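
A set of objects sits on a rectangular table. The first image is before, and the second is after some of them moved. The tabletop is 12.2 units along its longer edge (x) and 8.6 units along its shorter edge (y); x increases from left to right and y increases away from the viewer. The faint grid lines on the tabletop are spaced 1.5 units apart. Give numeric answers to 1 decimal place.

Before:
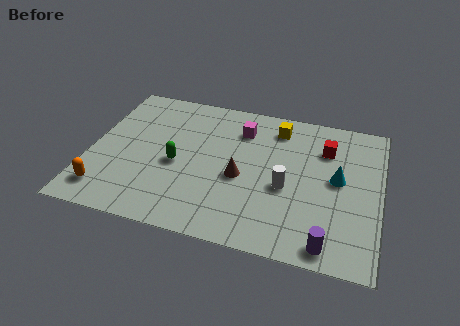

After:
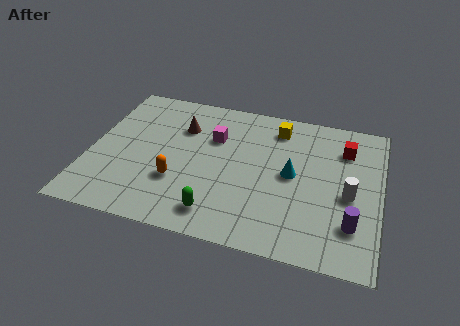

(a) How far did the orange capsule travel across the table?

3.2

The orange capsule was near (0.9, 1.5) before and (3.8, 2.8) after, so it travelled √(2.9² + 1.3²) ≈ 3.2 units.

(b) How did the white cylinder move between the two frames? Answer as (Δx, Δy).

(2.6, 0.2)

From the two frames, the white cylinder sits at roughly (8.3, 3.6) before and (10.9, 3.8) after.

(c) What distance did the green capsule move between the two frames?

3.1

The green capsule moved from about (3.7, 3.8) to (5.6, 1.4), a distance of √(1.9² + 2.4²) ≈ 3.1.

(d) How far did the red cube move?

0.8

From (9.8, 6.3) to (10.6, 6.5), the red cube covered √(0.8² + 0.2²) ≈ 0.8 units.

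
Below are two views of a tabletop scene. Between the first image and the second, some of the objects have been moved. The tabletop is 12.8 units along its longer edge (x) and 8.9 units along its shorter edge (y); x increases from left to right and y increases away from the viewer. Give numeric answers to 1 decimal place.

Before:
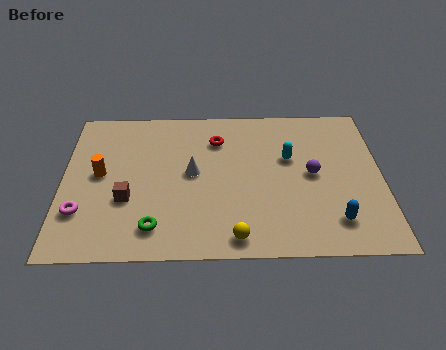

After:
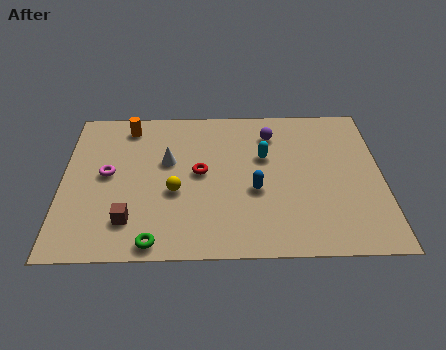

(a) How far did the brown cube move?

1.2

The brown cube was near (2.6, 3.2) before and (2.7, 2.0) after, so it travelled √(0.1² + 1.2²) ≈ 1.2 units.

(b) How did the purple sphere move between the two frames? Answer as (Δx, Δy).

(-1.6, 2.5)

The purple sphere started near (10.0, 4.5) and ended near (8.4, 7.0).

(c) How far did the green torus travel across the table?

0.8

The green torus moved from about (3.7, 1.6) to (3.7, 0.8), a distance of √(0.0² + 0.8²) ≈ 0.8.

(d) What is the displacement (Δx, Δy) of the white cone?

(-1.0, 0.7)

The white cone started near (5.2, 4.7) and ended near (4.2, 5.4).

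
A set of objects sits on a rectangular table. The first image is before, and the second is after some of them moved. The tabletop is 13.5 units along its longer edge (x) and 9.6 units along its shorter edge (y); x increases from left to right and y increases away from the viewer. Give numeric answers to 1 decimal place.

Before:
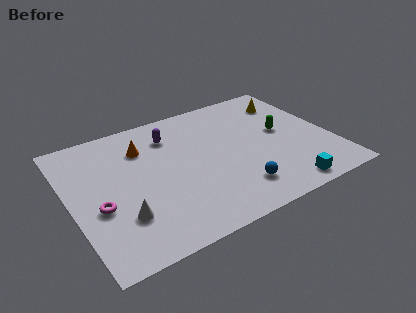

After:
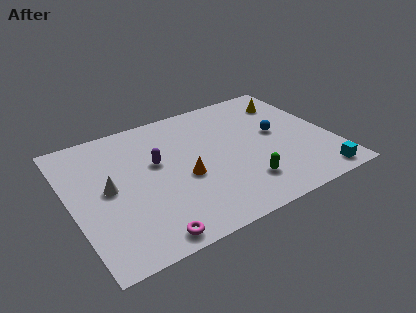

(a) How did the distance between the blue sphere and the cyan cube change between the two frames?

+1.9

The distance was about 2.5 in the first image and 4.4 in the second, so they moved 1.9 units further apart.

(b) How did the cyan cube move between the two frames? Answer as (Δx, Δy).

(1.8, 0.0)

From the two frames, the cyan cube sits at roughly (10.4, 1.0) before and (12.2, 1.0) after.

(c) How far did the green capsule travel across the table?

4.0

The green capsule moved from about (11.1, 5.2) to (8.5, 2.2), a distance of √(2.6² + 3.0²) ≈ 4.0.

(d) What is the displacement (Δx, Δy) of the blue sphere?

(2.7, 3.2)

From the two frames, the blue sphere sits at roughly (8.1, 2.0) before and (10.8, 5.2) after.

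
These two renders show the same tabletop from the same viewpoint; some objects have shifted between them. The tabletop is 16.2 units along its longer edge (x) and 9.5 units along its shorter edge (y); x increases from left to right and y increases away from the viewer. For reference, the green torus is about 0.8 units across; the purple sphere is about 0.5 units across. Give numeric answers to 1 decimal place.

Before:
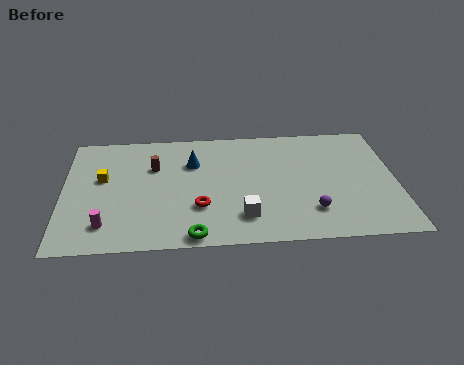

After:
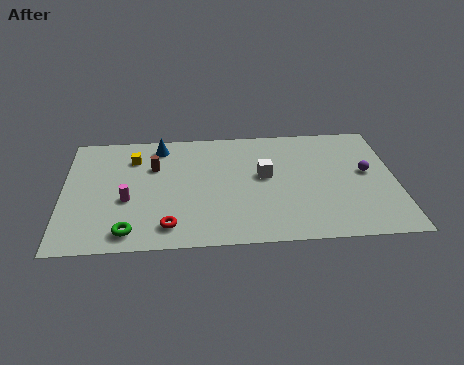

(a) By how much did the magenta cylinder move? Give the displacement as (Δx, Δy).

(1.0, 1.9)

The magenta cylinder started near (2.1, 1.9) and ended near (3.1, 3.8).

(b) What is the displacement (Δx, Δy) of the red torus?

(-1.5, -1.4)

From the two frames, the red torus sits at roughly (6.6, 3.0) before and (5.1, 1.6) after.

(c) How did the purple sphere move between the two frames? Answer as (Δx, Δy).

(2.8, 2.9)

From the two frames, the purple sphere sits at roughly (12.0, 2.3) before and (14.8, 5.2) after.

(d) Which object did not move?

the brown cylinder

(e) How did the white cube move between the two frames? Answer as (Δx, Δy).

(1.1, 3.2)

The white cube started near (8.7, 2.1) and ended near (9.8, 5.3).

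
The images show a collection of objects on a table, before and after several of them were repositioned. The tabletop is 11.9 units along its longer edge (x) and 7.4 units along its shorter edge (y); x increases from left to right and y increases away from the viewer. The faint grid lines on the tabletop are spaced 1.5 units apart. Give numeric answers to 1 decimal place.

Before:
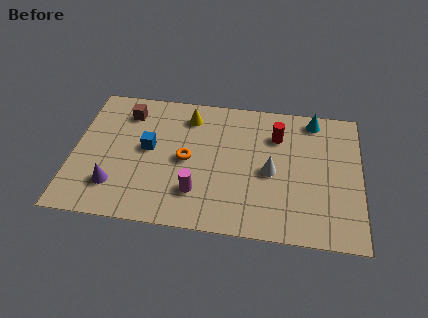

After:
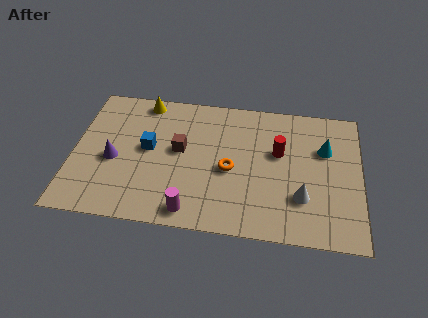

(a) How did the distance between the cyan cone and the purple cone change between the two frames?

-0.5

Before: roughly 9.4 units apart; after: 8.9. That's 0.5 units closer together.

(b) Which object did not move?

the blue cube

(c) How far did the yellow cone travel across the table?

2.0

The yellow cone was near (4.7, 6.0) before and (2.8, 6.6) after, so it travelled √(1.9² + 0.6²) ≈ 2.0 units.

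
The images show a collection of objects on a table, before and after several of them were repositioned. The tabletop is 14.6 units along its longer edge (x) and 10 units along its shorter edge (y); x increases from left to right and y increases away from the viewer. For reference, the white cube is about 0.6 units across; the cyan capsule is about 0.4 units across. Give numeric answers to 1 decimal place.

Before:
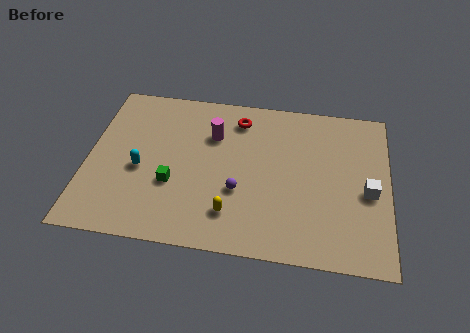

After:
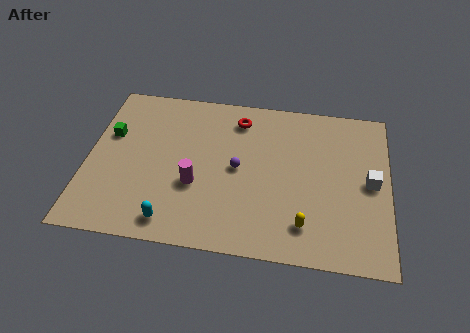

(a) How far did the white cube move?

0.6

The white cube moved from about (13.6, 4.4) to (13.7, 5.0), a distance of √(0.1² + 0.6²) ≈ 0.6.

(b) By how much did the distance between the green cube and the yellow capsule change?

+7.3

Before: roughly 3.2 units apart; after: 10.5. That's 7.3 units further apart.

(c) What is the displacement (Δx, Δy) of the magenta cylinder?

(-0.7, -3.3)

The magenta cylinder started near (6.0, 7.0) and ended near (5.3, 3.7).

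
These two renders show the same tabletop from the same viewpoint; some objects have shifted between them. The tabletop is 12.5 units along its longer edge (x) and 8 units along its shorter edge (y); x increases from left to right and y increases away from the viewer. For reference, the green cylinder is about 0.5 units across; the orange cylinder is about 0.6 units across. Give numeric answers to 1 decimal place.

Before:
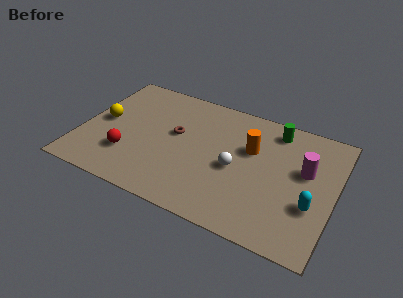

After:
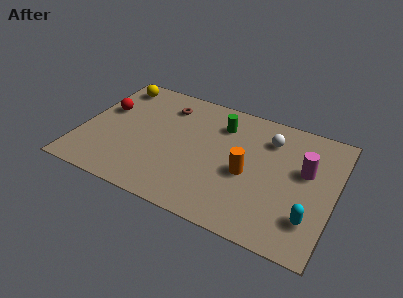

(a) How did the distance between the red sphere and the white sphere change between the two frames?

+2.8

Before: roughly 5.4 units apart; after: 8.2. That's 2.8 units further apart.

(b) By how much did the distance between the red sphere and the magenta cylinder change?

+1.1

The distance was about 8.9 in the first image and 10.0 in the second, so they moved 1.1 units further apart.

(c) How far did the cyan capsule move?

0.8

From (11.5, 2.8) to (11.5, 2.0), the cyan capsule covered √(0.0² + 0.8²) ≈ 0.8 units.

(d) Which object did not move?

the magenta cylinder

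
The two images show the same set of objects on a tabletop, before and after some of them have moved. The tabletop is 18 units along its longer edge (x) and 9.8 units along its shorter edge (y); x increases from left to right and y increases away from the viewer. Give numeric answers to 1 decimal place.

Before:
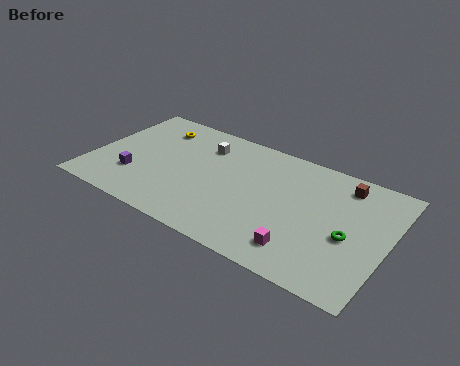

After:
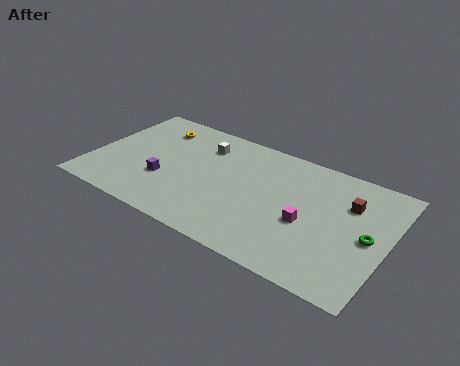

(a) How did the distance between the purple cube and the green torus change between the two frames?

-0.7

Before: roughly 13.1 units apart; after: 12.4. That's 0.7 units closer together.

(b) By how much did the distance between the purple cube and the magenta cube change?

-1.8

Before: roughly 10.5 units apart; after: 8.7. That's 1.8 units closer together.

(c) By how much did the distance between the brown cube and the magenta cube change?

-3.0

Before: roughly 6.5 units apart; after: 3.5. That's 3.0 units closer together.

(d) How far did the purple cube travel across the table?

1.9

From (2.8, 2.9) to (4.6, 3.4), the purple cube covered √(1.8² + 0.5²) ≈ 1.9 units.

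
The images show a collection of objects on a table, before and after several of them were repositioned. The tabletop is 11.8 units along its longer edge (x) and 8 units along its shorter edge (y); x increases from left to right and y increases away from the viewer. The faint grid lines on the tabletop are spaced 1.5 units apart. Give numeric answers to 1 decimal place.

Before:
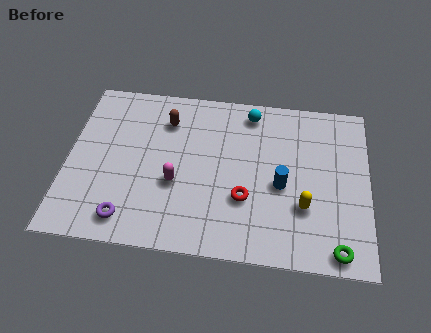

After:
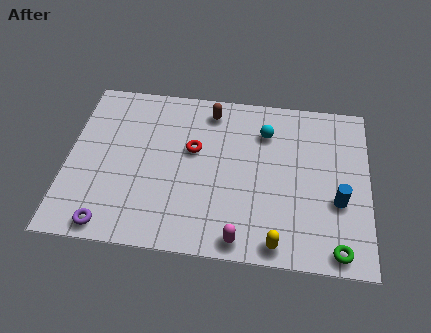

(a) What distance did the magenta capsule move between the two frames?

3.5

From (4.3, 3.1) to (6.9, 0.8), the magenta capsule covered √(2.6² + 2.3²) ≈ 3.5 units.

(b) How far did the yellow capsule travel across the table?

2.1

The yellow capsule was near (9.3, 2.6) before and (8.3, 0.8) after, so it travelled √(1.0² + 1.8²) ≈ 2.1 units.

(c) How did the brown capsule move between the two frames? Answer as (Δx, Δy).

(1.7, 0.7)

From the two frames, the brown capsule sits at roughly (3.8, 6.1) before and (5.5, 6.8) after.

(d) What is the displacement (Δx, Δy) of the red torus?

(-2.1, 2.1)

The red torus started near (7.0, 2.7) and ended near (4.9, 4.8).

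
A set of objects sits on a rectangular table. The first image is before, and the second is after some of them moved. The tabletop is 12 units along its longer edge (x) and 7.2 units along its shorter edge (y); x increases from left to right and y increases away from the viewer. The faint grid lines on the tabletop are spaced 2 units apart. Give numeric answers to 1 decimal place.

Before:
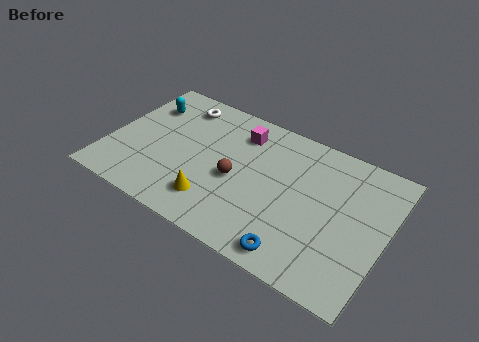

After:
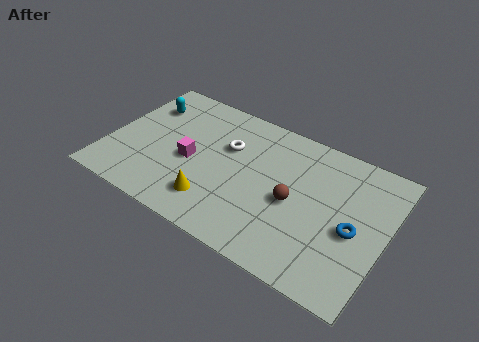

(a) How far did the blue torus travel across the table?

3.1

The blue torus was near (8.6, 0.9) before and (10.7, 3.2) after, so it travelled √(2.1² + 2.3²) ≈ 3.1 units.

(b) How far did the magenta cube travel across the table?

3.1

The magenta cube was near (5.4, 5.7) before and (3.6, 3.2) after, so it travelled √(1.8² + 2.5²) ≈ 3.1 units.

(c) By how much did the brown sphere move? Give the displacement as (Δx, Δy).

(2.5, 0.1)

The brown sphere was at about (5.6, 3.2) and moved to about (8.1, 3.3).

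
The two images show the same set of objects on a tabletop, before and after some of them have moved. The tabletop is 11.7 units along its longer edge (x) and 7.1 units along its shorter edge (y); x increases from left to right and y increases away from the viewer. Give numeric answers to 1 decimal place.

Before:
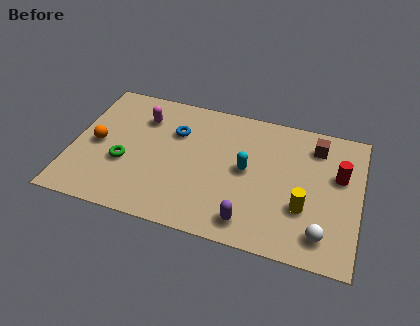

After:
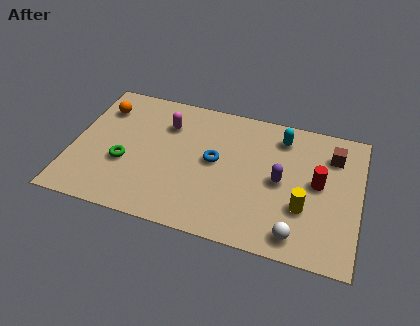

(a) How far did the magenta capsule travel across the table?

1.0

From (2.7, 5.3) to (3.7, 5.2), the magenta capsule covered √(1.0² + 0.1²) ≈ 1.0 units.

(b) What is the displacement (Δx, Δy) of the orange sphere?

(0.0, 2.0)

The orange sphere started near (1.0, 3.4) and ended near (1.0, 5.4).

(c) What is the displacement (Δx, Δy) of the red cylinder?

(-0.8, -0.6)

The red cylinder started near (10.8, 4.4) and ended near (10.0, 3.8).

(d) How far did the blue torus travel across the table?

2.0

From (4.1, 4.9) to (5.8, 3.8), the blue torus covered √(1.7² + 1.1²) ≈ 2.0 units.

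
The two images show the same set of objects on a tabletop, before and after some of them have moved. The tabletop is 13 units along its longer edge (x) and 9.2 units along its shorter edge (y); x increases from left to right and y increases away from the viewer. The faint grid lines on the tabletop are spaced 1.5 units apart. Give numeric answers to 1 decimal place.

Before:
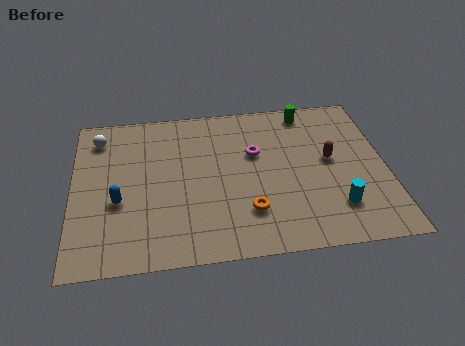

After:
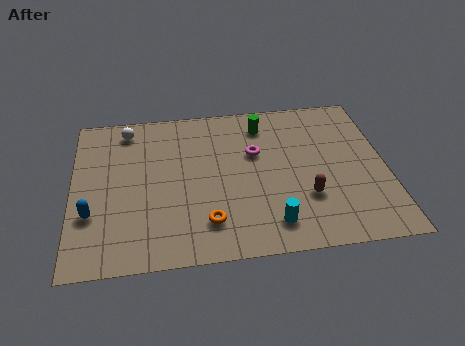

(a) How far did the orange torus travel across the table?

1.7

The orange torus was near (7.2, 2.4) before and (5.5, 2.0) after, so it travelled √(1.7² + 0.4²) ≈ 1.7 units.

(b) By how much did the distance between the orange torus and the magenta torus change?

+0.9

The distance was about 3.4 in the first image and 4.3 in the second, so they moved 0.9 units further apart.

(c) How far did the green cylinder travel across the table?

2.0

The green cylinder moved from about (9.9, 8.1) to (8.0, 7.5), a distance of √(1.9² + 0.6²) ≈ 2.0.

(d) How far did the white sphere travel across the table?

1.3

The white sphere moved from about (1.1, 7.5) to (2.3, 7.9), a distance of √(1.2² + 0.4²) ≈ 1.3.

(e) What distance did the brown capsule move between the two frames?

2.4

From (10.7, 5.0) to (9.6, 2.9), the brown capsule covered √(1.1² + 2.1²) ≈ 2.4 units.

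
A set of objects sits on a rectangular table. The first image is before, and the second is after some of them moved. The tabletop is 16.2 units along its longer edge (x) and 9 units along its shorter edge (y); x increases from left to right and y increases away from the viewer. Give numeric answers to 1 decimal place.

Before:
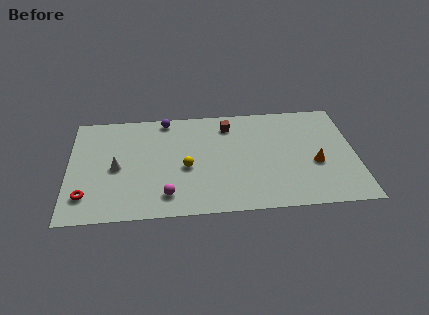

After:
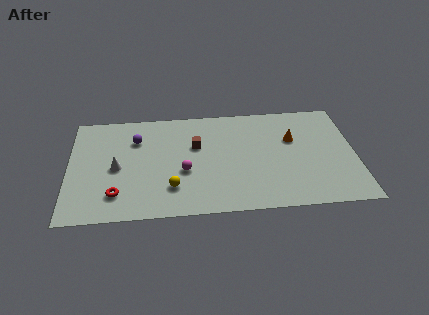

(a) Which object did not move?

the white cone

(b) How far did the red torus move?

1.7

The red torus moved from about (1.0, 2.0) to (2.7, 2.0), a distance of √(1.7² + 0.0²) ≈ 1.7.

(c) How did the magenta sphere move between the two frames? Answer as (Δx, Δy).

(1.0, 1.9)

From the two frames, the magenta sphere sits at roughly (5.5, 1.7) before and (6.5, 3.6) after.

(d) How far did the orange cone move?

2.5

From (13.9, 3.6) to (12.7, 5.8), the orange cone covered √(1.2² + 2.2²) ≈ 2.5 units.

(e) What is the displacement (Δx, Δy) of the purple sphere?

(-1.7, -1.6)

From the two frames, the purple sphere sits at roughly (5.5, 8.1) before and (3.8, 6.5) after.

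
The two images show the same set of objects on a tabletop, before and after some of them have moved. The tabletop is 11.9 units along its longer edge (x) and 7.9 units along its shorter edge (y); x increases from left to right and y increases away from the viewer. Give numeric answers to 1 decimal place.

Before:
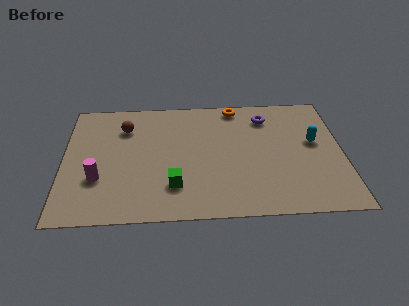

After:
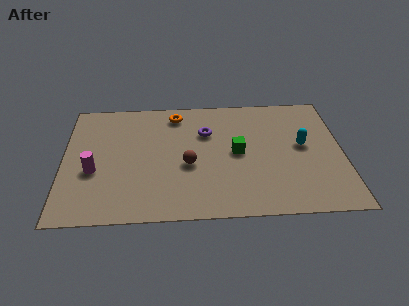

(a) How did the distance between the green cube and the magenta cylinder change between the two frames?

+2.9

The distance was about 3.3 in the first image and 6.2 in the second, so they moved 2.9 units further apart.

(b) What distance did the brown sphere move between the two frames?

3.7

The brown sphere moved from about (2.6, 5.9) to (5.3, 3.3), a distance of √(2.7² + 2.6²) ≈ 3.7.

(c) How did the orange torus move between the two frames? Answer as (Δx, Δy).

(-2.6, -0.4)

From the two frames, the orange torus sits at roughly (7.4, 7.1) before and (4.8, 6.7) after.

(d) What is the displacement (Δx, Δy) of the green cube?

(2.7, 2.0)

The green cube was at about (4.7, 2.0) and moved to about (7.4, 4.0).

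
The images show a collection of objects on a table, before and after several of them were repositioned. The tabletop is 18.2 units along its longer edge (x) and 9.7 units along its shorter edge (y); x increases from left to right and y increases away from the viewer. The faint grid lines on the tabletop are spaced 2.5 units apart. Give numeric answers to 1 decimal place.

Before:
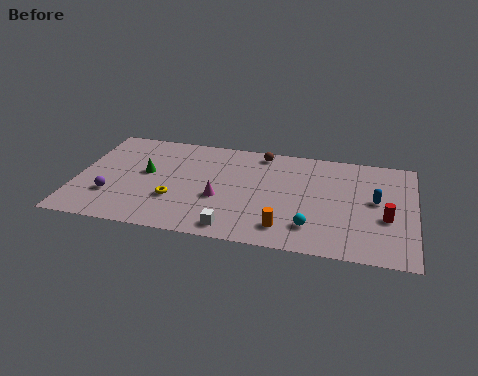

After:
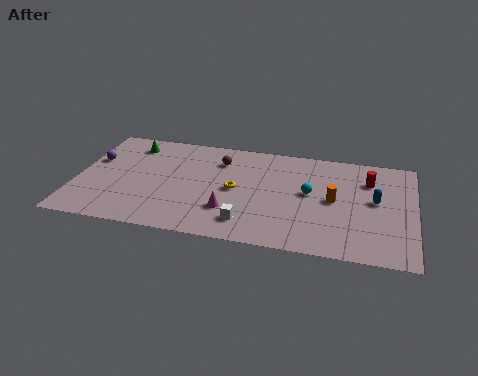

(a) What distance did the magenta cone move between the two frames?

1.2

The magenta cone was near (7.8, 3.8) before and (8.4, 2.8) after, so it travelled √(0.6² + 1.0²) ≈ 1.2 units.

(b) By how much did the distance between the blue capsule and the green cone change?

+1.3

They were about 12.4 units apart before and 13.7 after — 1.3 units further apart.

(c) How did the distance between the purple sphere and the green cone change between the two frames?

-0.3

The distance was about 3.0 in the first image and 2.7 in the second, so they moved 0.3 units closer together.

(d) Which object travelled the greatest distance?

the orange cylinder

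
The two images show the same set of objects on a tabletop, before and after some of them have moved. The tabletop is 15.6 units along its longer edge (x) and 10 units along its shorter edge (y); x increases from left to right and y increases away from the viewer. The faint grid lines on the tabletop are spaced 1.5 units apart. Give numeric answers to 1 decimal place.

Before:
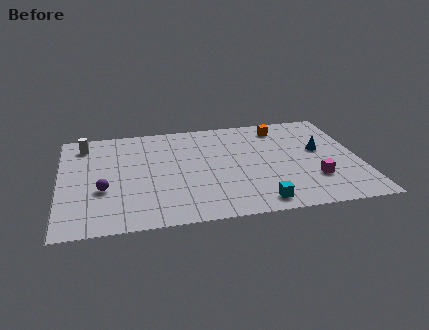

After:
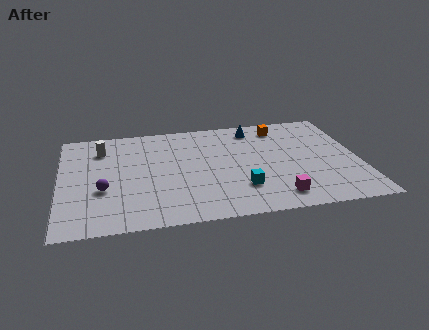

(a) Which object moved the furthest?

the blue cone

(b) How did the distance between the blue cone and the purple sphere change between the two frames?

-2.2

The distance was about 11.6 in the first image and 9.4 in the second, so they moved 2.2 units closer together.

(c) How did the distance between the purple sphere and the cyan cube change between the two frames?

-1.1

The distance was about 8.3 in the first image and 7.2 in the second, so they moved 1.1 units closer together.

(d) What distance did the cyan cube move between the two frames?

1.7

From (10.1, 1.2) to (9.3, 2.7), the cyan cube covered √(0.8² + 1.5²) ≈ 1.7 units.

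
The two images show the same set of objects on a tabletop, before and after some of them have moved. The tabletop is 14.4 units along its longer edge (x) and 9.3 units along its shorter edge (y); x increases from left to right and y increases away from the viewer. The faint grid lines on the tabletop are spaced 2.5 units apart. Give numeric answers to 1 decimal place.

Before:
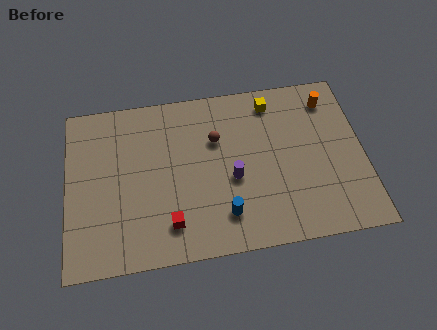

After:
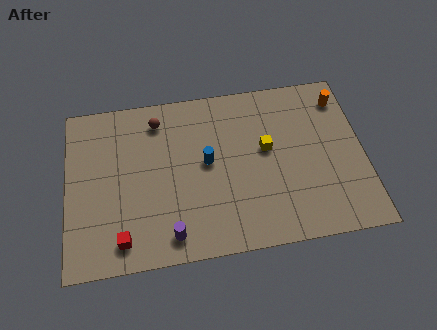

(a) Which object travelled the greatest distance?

the purple cylinder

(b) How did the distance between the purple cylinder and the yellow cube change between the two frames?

+1.7

They were about 4.5 units apart before and 6.2 after — 1.7 units further apart.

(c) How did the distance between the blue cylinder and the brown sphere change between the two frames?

-0.7

Before: roughly 4.2 units apart; after: 3.5. That's 0.7 units closer together.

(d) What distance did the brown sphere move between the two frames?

3.2

The brown sphere was near (7.3, 6.2) before and (4.5, 7.7) after, so it travelled √(2.8² + 1.5²) ≈ 3.2 units.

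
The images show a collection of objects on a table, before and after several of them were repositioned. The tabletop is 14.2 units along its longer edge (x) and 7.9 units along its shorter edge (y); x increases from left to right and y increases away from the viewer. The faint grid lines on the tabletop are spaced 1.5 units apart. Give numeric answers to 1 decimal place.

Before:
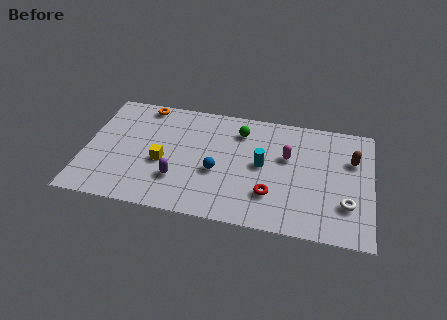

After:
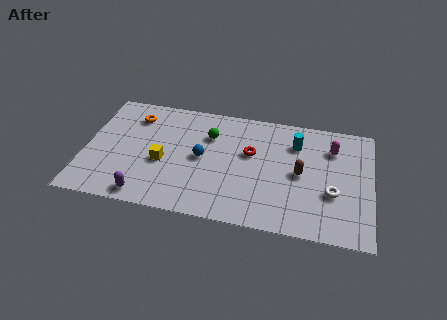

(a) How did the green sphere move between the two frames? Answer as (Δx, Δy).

(-1.5, -0.6)

From the two frames, the green sphere sits at roughly (7.6, 6.2) before and (6.1, 5.6) after.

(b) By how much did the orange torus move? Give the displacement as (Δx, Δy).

(-0.4, -0.9)

From the two frames, the orange torus sits at roughly (2.7, 7.1) before and (2.3, 6.2) after.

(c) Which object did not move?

the yellow cube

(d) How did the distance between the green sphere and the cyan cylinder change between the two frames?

+1.9

The distance was about 2.4 in the first image and 4.3 in the second, so they moved 1.9 units further apart.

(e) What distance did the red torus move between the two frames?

2.8

From (9.3, 2.2) to (8.2, 4.8), the red torus covered √(1.1² + 2.6²) ≈ 2.8 units.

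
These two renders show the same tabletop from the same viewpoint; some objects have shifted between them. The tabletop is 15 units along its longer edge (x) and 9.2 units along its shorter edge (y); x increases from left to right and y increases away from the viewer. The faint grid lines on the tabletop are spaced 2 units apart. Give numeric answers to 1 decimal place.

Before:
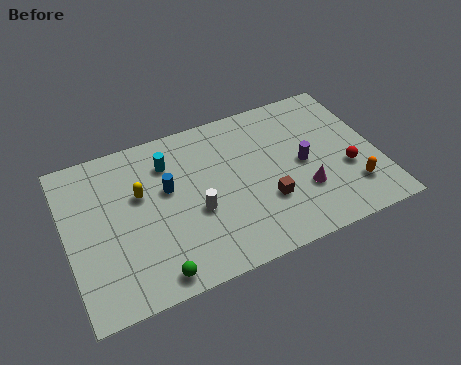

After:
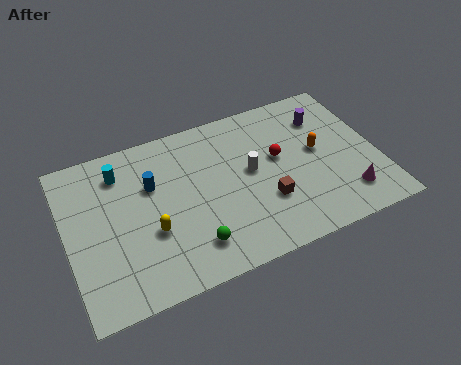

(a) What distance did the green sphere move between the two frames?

2.1

The green sphere was near (3.8, 1.0) before and (5.7, 1.9) after, so it travelled √(1.9² + 0.9²) ≈ 2.1 units.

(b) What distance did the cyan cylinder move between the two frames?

2.3

From (5.1, 7.0) to (2.8, 7.3), the cyan cylinder covered √(2.3² + 0.3²) ≈ 2.3 units.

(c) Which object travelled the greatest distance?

the red sphere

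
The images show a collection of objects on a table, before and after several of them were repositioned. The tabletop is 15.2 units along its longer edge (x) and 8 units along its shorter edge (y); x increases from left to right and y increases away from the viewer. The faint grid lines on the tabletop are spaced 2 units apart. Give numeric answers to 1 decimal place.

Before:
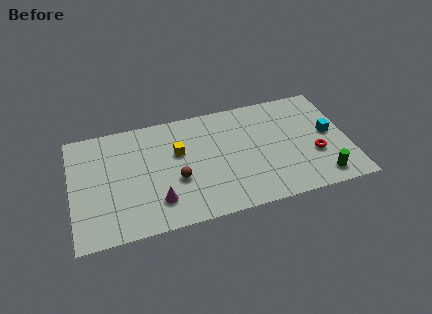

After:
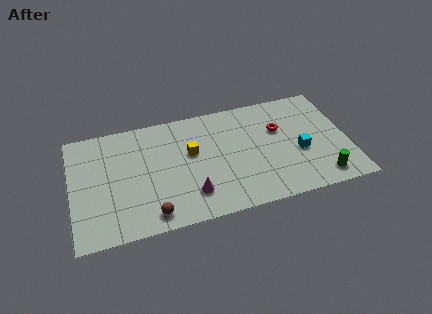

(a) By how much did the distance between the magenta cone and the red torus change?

-2.7

Before: roughly 8.8 units apart; after: 6.1. That's 2.7 units closer together.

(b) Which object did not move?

the green cylinder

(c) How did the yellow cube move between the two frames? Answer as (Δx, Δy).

(0.7, -0.2)

The yellow cube was at about (5.9, 5.0) and moved to about (6.6, 4.8).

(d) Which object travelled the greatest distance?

the red torus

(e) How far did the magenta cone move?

1.8

The magenta cone was near (4.6, 1.9) before and (6.4, 1.9) after, so it travelled √(1.8² + 0.0²) ≈ 1.8 units.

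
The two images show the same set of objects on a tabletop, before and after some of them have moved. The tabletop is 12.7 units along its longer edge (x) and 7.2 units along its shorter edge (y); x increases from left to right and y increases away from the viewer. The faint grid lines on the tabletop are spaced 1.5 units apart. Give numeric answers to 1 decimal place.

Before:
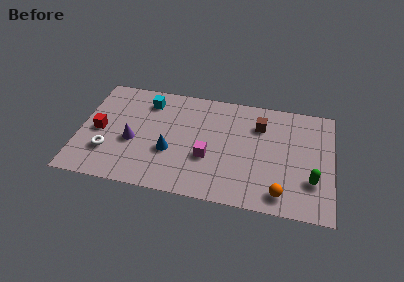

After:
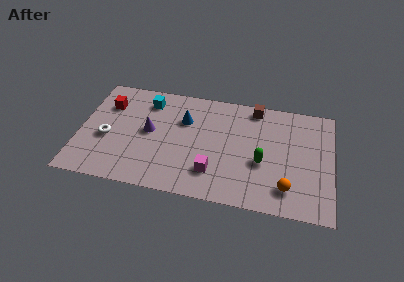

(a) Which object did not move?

the cyan cube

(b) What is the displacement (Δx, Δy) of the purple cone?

(0.8, 0.8)

The purple cone was at about (2.7, 3.0) and moved to about (3.5, 3.8).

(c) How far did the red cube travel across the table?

1.8

The red cube was near (1.0, 3.4) before and (1.3, 5.2) after, so it travelled √(0.3² + 1.8²) ≈ 1.8 units.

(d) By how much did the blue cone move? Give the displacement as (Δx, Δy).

(0.6, 2.2)

The blue cone was at about (4.6, 2.7) and moved to about (5.2, 4.9).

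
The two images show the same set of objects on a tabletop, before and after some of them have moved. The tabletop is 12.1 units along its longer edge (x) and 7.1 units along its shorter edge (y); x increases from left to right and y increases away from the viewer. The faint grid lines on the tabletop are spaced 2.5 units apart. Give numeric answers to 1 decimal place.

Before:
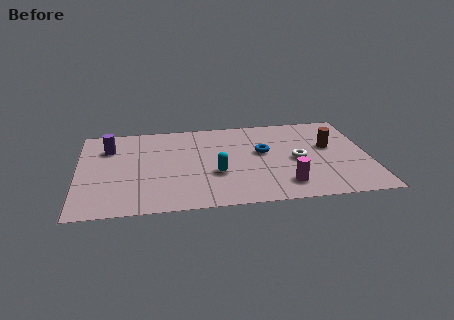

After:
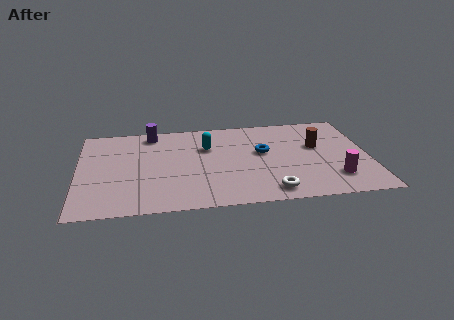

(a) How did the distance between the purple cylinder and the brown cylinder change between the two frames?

-2.1

They were about 9.3 units apart before and 7.2 after — 2.1 units closer together.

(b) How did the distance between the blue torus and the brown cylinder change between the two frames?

-0.5

They were about 2.8 units apart before and 2.3 after — 0.5 units closer together.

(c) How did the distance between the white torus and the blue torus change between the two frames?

+1.5

Before: roughly 1.6 units apart; after: 3.1. That's 1.5 units further apart.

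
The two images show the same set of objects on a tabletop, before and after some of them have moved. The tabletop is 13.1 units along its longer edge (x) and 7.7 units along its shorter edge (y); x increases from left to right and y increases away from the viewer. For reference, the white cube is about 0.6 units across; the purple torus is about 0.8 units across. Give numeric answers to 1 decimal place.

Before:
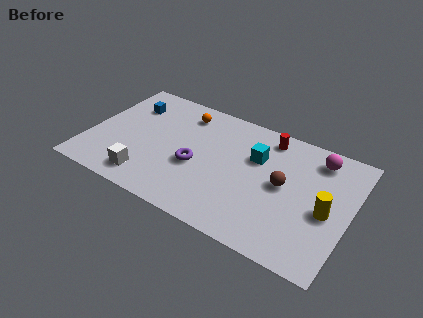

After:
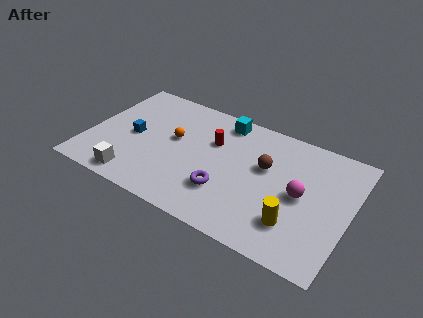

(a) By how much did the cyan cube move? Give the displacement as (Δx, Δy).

(-1.9, 1.6)

The cyan cube was at about (8.3, 5.1) and moved to about (6.4, 6.7).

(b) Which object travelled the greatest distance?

the red cylinder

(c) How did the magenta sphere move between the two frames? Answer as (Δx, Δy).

(-0.5, -2.6)

The magenta sphere started near (11.2, 6.4) and ended near (10.7, 3.8).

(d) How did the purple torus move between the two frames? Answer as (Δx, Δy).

(1.6, -0.9)

From the two frames, the purple torus sits at roughly (5.5, 3.2) before and (7.1, 2.3) after.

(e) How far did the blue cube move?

2.1

The blue cube was near (1.7, 5.7) before and (2.2, 3.7) after, so it travelled √(0.5² + 2.0²) ≈ 2.1 units.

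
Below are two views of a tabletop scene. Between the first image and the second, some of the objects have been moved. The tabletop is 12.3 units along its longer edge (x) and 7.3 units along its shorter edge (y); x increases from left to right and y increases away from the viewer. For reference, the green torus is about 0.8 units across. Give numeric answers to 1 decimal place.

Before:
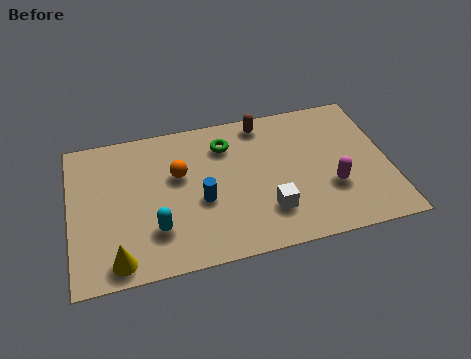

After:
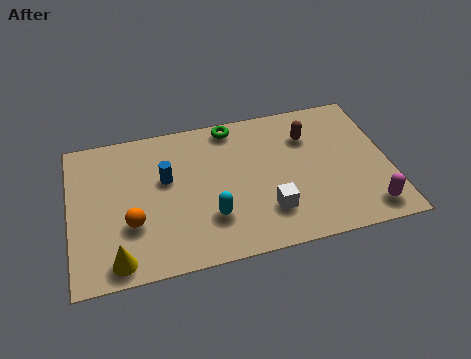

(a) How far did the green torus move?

0.9

The green torus was near (6.1, 5.6) before and (6.4, 6.5) after, so it travelled √(0.3² + 0.9²) ≈ 0.9 units.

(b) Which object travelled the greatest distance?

the orange sphere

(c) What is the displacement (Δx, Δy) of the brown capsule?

(1.7, -1.1)

From the two frames, the brown capsule sits at roughly (7.6, 6.4) before and (9.3, 5.3) after.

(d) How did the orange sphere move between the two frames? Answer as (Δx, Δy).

(-1.9, -2.0)

From the two frames, the orange sphere sits at roughly (4.2, 4.5) before and (2.3, 2.5) after.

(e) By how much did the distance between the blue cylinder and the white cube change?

+1.8

They were about 2.7 units apart before and 4.5 after — 1.8 units further apart.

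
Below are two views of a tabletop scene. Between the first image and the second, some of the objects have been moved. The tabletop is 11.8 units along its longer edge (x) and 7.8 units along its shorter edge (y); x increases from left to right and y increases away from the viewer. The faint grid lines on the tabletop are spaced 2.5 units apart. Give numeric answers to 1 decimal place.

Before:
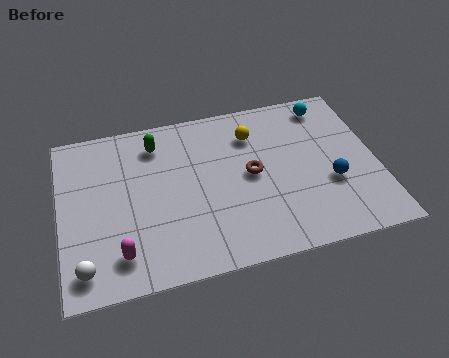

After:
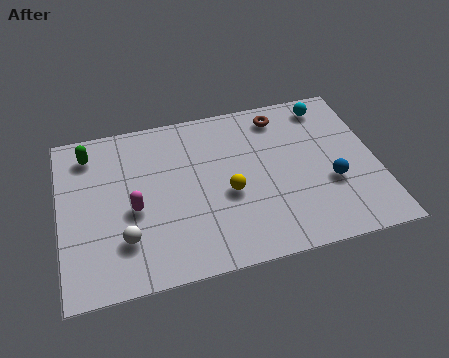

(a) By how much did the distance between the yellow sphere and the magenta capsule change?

-3.3

They were about 6.8 units apart before and 3.5 after — 3.3 units closer together.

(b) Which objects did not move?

the blue sphere and the cyan sphere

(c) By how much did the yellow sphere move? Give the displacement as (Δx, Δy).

(-1.1, -2.6)

From the two frames, the yellow sphere sits at roughly (7.3, 5.9) before and (6.2, 3.3) after.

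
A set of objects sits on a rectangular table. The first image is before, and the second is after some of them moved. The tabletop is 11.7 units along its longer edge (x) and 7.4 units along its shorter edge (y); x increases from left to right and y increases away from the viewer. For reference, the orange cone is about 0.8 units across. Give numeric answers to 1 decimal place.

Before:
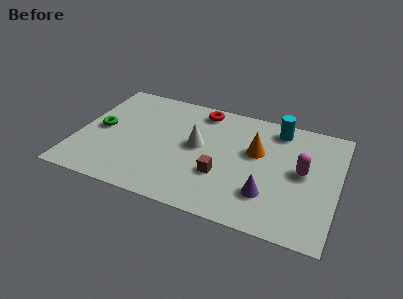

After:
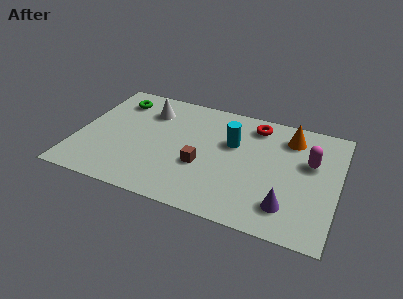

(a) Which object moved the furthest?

the white cone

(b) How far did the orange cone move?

2.0

From (8.0, 4.5) to (9.4, 5.9), the orange cone covered √(1.4² + 1.4²) ≈ 2.0 units.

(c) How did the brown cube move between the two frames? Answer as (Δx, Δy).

(-0.9, 0.3)

The brown cube started near (6.6, 2.5) and ended near (5.7, 2.8).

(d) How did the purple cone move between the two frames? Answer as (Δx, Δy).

(0.9, -0.4)

From the two frames, the purple cone sits at roughly (8.7, 2.0) before and (9.6, 1.6) after.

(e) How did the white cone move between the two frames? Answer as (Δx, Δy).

(-2.4, 1.6)

From the two frames, the white cone sits at roughly (5.4, 4.0) before and (3.0, 5.6) after.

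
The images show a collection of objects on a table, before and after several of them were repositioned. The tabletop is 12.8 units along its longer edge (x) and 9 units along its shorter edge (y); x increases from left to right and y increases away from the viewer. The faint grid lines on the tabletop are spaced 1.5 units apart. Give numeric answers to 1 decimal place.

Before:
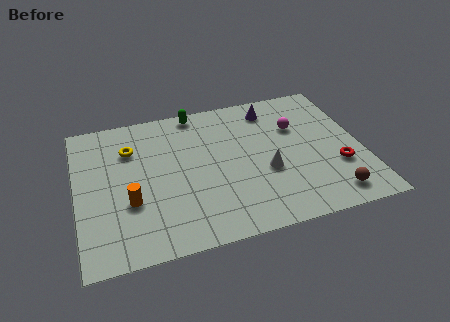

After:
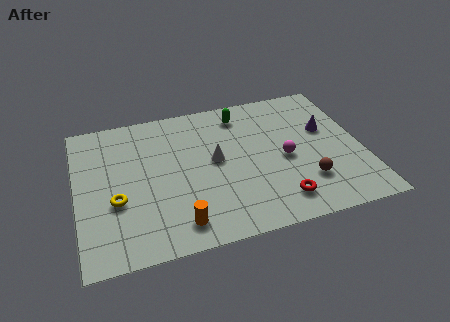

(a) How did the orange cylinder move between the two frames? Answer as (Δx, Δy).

(2.0, -1.8)

From the two frames, the orange cylinder sits at roughly (2.3, 3.2) before and (4.3, 1.4) after.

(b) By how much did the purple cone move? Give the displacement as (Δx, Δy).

(2.3, -2.0)

The purple cone was at about (9.0, 7.5) and moved to about (11.3, 5.5).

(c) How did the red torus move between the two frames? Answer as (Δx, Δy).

(-2.8, -1.4)

The red torus was at about (11.6, 3.0) and moved to about (8.8, 1.6).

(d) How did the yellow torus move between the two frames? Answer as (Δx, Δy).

(-0.8, -3.1)

The yellow torus started near (2.5, 6.5) and ended near (1.7, 3.4).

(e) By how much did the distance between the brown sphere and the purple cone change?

-3.2

The distance was about 6.5 in the first image and 3.3 in the second, so they moved 3.2 units closer together.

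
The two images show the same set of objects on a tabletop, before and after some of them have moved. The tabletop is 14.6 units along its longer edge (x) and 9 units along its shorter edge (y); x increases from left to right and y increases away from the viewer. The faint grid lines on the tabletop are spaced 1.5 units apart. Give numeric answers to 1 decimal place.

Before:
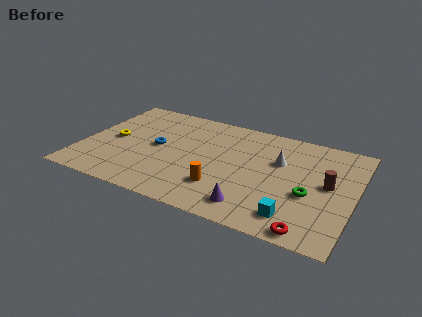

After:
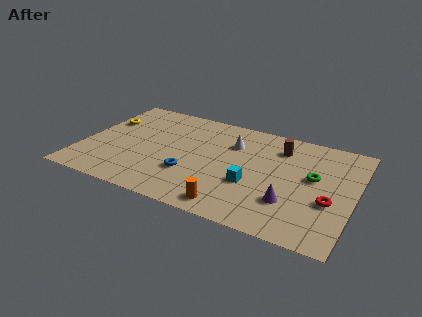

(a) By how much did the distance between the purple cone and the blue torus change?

-0.9

They were about 6.3 units apart before and 5.4 after — 0.9 units closer together.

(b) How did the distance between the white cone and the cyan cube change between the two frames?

-1.0

Before: roughly 4.4 units apart; after: 3.4. That's 1.0 units closer together.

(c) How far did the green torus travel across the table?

1.5

The green torus was near (12.3, 3.6) before and (12.4, 5.1) after, so it travelled √(0.1² + 1.5²) ≈ 1.5 units.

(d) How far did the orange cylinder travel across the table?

1.5

From (7.8, 2.4) to (8.5, 1.1), the orange cylinder covered √(0.7² + 1.3²) ≈ 1.5 units.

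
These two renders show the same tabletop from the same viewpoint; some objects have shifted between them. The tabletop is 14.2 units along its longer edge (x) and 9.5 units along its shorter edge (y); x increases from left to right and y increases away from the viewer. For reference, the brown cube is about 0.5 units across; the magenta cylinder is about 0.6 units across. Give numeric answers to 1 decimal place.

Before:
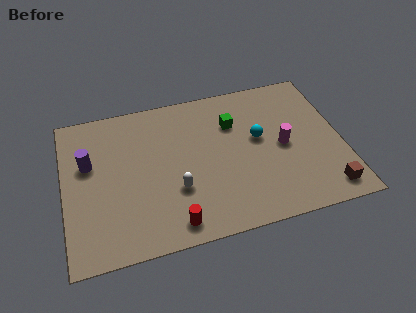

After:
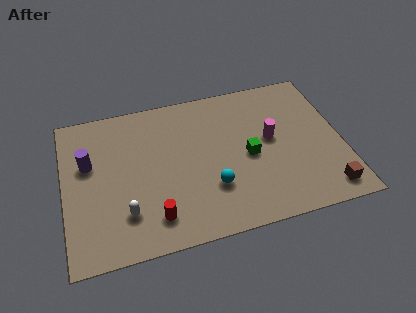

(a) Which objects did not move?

the brown cube and the purple cylinder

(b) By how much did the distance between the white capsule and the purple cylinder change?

-1.2

They were about 5.1 units apart before and 3.9 after — 1.2 units closer together.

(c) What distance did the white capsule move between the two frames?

2.7

The white capsule moved from about (5.6, 3.2) to (3.0, 2.4), a distance of √(2.6² + 0.8²) ≈ 2.7.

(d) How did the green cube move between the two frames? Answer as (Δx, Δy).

(0.6, -2.3)

The green cube was at about (8.8, 6.7) and moved to about (9.4, 4.4).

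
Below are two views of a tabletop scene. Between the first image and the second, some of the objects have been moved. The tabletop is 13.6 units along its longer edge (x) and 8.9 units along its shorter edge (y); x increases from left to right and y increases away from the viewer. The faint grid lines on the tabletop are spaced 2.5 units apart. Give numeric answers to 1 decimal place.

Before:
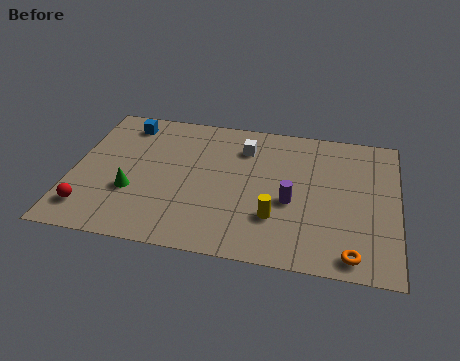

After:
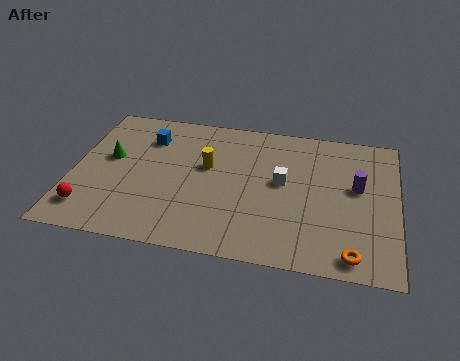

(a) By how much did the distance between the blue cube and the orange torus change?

-1.3

The distance was about 11.8 in the first image and 10.5 in the second, so they moved 1.3 units closer together.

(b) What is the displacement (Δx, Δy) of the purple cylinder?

(2.7, 1.4)

From the two frames, the purple cylinder sits at roughly (9.2, 3.7) before and (11.9, 5.1) after.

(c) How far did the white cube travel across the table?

2.5

From (7.1, 6.8) to (8.8, 4.9), the white cube covered √(1.7² + 1.9²) ≈ 2.5 units.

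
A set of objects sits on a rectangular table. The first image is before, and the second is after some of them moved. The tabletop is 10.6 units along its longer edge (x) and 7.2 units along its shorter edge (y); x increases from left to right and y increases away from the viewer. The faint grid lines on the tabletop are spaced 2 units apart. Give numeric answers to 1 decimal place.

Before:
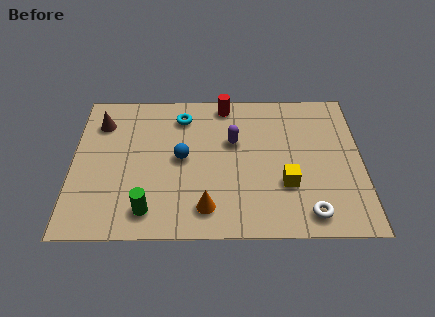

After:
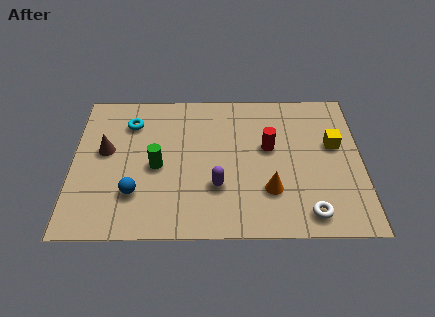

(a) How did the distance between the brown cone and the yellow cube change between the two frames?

+0.9

Before: roughly 7.5 units apart; after: 8.4. That's 0.9 units further apart.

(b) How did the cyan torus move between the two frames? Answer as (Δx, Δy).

(-1.9, -0.3)

The cyan torus started near (4.0, 5.8) and ended near (2.1, 5.5).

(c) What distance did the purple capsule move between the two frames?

2.3

The purple capsule moved from about (5.9, 4.5) to (5.3, 2.3), a distance of √(0.6² + 2.2²) ≈ 2.3.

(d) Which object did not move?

the white torus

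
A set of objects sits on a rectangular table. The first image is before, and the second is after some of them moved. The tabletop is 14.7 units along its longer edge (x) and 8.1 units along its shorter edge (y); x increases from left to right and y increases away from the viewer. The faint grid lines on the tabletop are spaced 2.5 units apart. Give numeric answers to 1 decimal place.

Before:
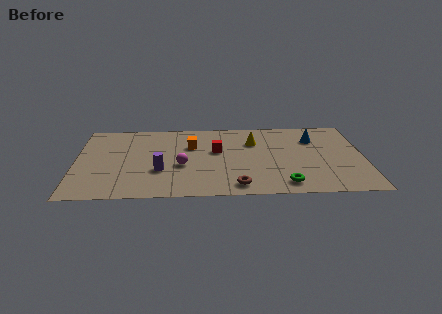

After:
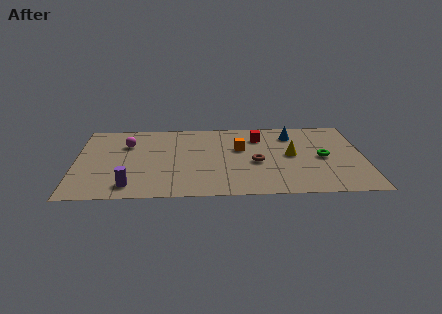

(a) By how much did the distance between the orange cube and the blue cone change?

-3.3

The distance was about 6.3 in the first image and 3.0 in the second, so they moved 3.3 units closer together.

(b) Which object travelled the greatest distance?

the magenta sphere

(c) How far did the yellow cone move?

2.4

The yellow cone was near (9.1, 5.7) before and (11.0, 4.2) after, so it travelled √(1.9² + 1.5²) ≈ 2.4 units.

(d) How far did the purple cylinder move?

2.1

The purple cylinder moved from about (4.3, 2.8) to (2.8, 1.3), a distance of √(1.5² + 1.5²) ≈ 2.1.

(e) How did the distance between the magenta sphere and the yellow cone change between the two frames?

+4.1

Before: roughly 4.4 units apart; after: 8.5. That's 4.1 units further apart.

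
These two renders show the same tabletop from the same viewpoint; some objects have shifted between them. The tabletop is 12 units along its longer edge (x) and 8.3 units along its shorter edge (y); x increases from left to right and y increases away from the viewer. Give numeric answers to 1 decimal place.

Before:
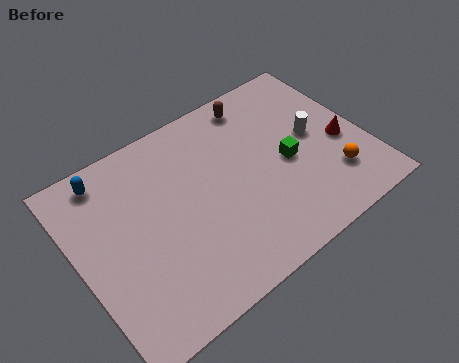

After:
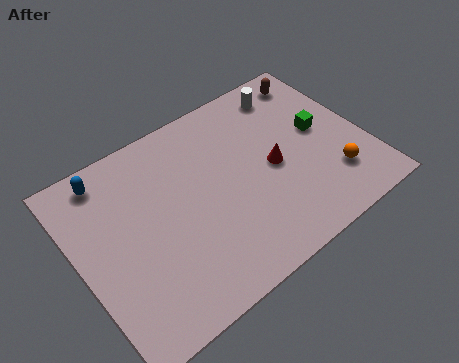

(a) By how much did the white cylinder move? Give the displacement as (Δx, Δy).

(-0.5, 2.6)

The white cylinder started near (10.0, 4.4) and ended near (9.5, 7.0).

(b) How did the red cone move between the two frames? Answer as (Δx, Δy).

(-2.9, 0.4)

From the two frames, the red cone sits at roughly (11.0, 3.5) before and (8.1, 3.9) after.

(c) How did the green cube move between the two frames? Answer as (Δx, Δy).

(1.6, 0.7)

The green cube started near (8.7, 3.8) and ended near (10.3, 4.5).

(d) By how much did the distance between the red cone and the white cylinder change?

+2.1

Before: roughly 1.3 units apart; after: 3.4. That's 2.1 units further apart.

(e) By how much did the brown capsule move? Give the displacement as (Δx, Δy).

(2.6, -0.1)

The brown capsule started near (8.1, 7.2) and ended near (10.7, 7.1).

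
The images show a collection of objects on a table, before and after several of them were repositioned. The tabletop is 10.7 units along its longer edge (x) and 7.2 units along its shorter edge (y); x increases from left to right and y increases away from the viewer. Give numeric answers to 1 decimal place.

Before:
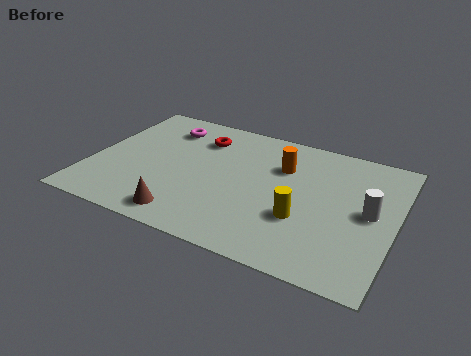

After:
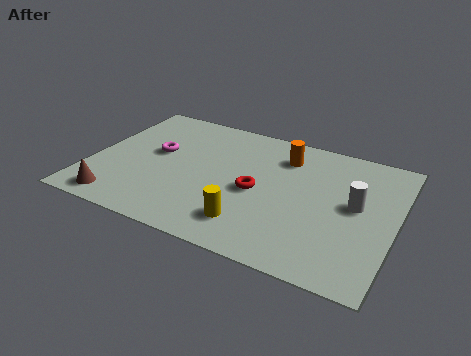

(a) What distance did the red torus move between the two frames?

3.2

From (3.6, 5.5) to (5.9, 3.3), the red torus covered √(2.3² + 2.2²) ≈ 3.2 units.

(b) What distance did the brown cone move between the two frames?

2.4

From (3.7, 1.0) to (1.3, 0.9), the brown cone covered √(2.4² + 0.1²) ≈ 2.4 units.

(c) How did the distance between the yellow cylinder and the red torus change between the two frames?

-3.2

The distance was about 5.0 in the first image and 1.8 in the second, so they moved 3.2 units closer together.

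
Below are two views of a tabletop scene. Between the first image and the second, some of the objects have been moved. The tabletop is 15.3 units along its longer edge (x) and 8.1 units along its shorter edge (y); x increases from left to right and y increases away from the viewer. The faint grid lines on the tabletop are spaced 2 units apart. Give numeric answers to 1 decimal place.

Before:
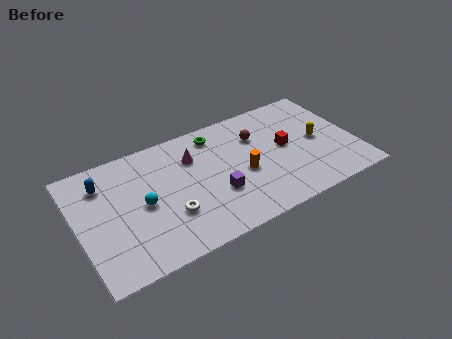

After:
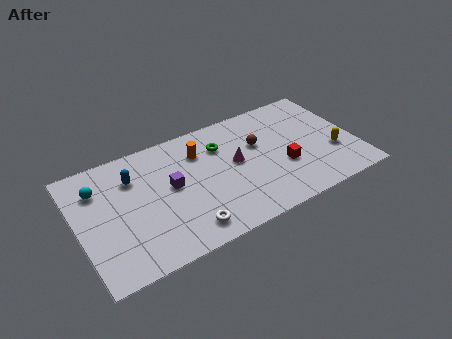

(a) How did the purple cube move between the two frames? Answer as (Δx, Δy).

(-2.3, 1.6)

From the two frames, the purple cube sits at roughly (7.4, 2.8) before and (5.1, 4.4) after.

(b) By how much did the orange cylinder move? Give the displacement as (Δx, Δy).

(-2.1, 2.5)

The orange cylinder started near (9.0, 3.5) and ended near (6.9, 6.0).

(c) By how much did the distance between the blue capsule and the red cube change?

-1.6

They were about 10.1 units apart before and 8.5 after — 1.6 units closer together.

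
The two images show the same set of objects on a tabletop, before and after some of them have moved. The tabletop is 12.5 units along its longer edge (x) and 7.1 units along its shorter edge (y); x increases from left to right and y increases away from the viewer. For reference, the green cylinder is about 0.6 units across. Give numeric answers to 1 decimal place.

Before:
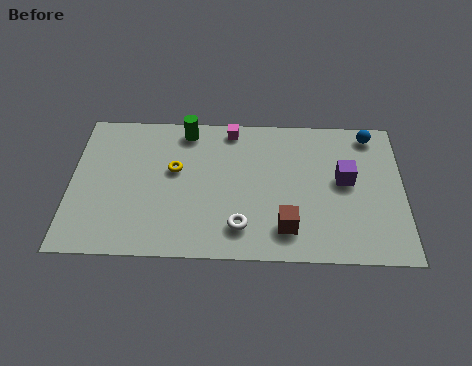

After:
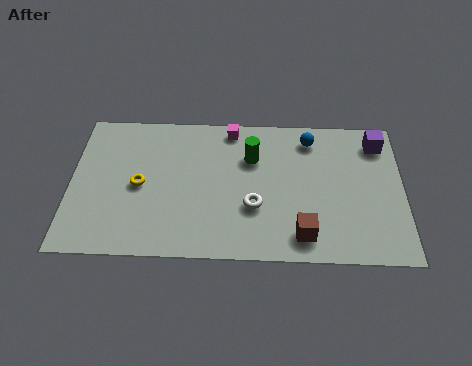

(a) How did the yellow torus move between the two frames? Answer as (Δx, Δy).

(-1.3, -0.8)

From the two frames, the yellow torus sits at roughly (3.9, 4.2) before and (2.6, 3.4) after.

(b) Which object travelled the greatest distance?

the green cylinder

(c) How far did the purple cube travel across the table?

2.3

The purple cube was near (10.3, 3.9) before and (11.6, 5.8) after, so it travelled √(1.3² + 1.9²) ≈ 2.3 units.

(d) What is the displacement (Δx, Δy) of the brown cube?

(0.6, -0.3)

From the two frames, the brown cube sits at roughly (8.1, 1.5) before and (8.7, 1.2) after.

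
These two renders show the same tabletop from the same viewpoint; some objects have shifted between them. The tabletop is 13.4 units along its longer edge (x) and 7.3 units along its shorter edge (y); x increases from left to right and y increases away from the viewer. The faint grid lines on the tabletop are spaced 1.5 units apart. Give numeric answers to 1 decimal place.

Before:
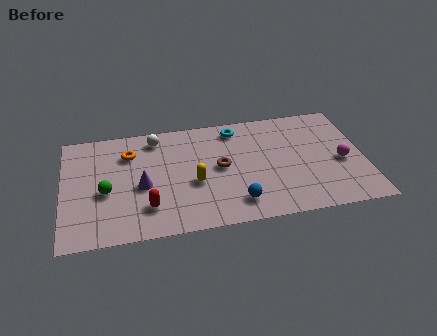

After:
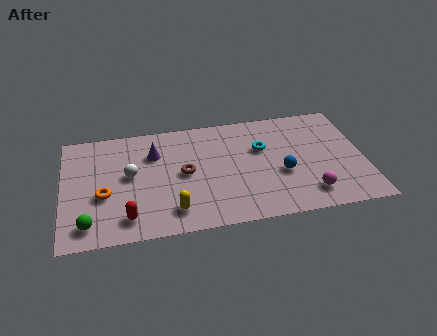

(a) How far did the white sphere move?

2.5

From (4.2, 6.2) to (3.0, 4.0), the white sphere covered √(1.2² + 2.2²) ≈ 2.5 units.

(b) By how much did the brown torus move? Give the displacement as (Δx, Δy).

(-1.6, -0.1)

The brown torus started near (7.0, 3.8) and ended near (5.4, 3.7).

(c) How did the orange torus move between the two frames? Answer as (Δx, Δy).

(-1.2, -2.5)

From the two frames, the orange torus sits at roughly (3.0, 5.4) before and (1.8, 2.9) after.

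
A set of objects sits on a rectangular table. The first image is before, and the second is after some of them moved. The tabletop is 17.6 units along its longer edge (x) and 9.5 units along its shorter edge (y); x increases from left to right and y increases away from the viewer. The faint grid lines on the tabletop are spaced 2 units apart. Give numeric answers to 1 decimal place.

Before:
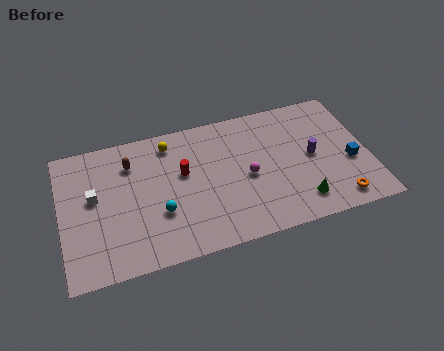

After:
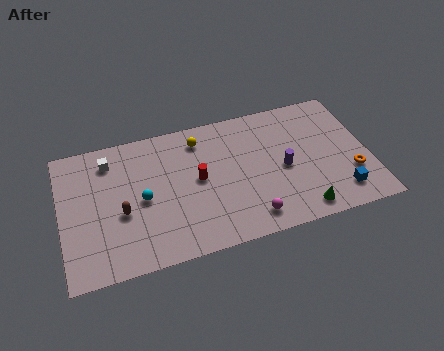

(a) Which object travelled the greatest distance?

the brown capsule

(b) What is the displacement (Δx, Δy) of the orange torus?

(1.0, 1.7)

The orange torus started near (15.5, 1.3) and ended near (16.5, 3.0).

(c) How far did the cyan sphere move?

1.5

From (5.5, 3.3) to (4.6, 4.5), the cyan sphere covered √(0.9² + 1.2²) ≈ 1.5 units.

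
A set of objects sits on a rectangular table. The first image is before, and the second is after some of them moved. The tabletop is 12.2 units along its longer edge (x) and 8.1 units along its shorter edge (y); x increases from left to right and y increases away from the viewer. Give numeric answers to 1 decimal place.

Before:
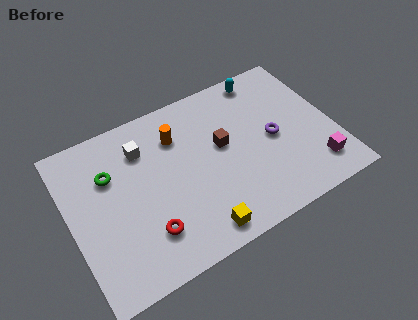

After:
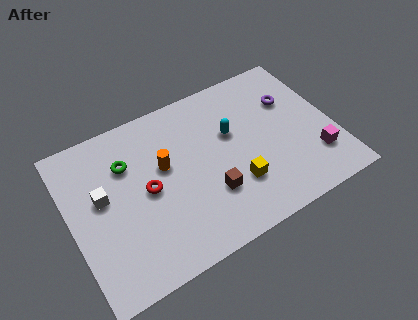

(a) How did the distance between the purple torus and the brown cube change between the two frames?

+2.8

They were about 2.4 units apart before and 5.2 after — 2.8 units further apart.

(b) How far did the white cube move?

2.6

The white cube was near (3.6, 6.1) before and (1.5, 4.6) after, so it travelled √(2.1² + 1.5²) ≈ 2.6 units.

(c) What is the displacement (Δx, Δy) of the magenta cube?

(0.1, 0.5)

From the two frames, the magenta cube sits at roughly (11.0, 1.6) before and (11.1, 2.1) after.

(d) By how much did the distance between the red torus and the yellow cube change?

+1.8

Before: roughly 2.4 units apart; after: 4.2. That's 1.8 units further apart.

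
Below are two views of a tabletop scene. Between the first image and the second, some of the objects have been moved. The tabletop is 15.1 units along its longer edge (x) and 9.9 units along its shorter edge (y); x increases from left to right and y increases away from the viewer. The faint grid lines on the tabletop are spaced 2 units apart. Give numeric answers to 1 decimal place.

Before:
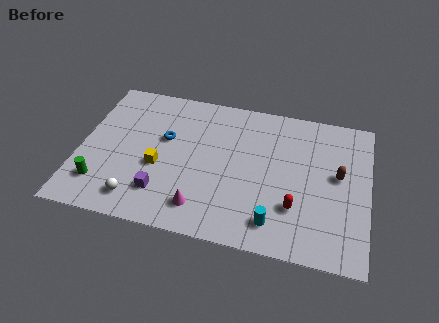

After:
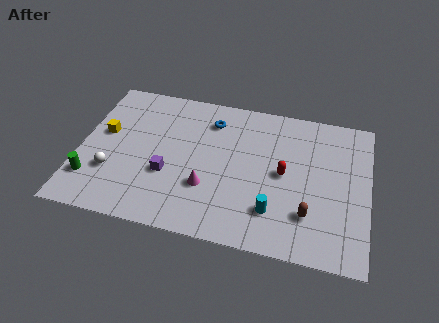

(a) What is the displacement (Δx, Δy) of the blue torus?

(2.3, 1.8)

The blue torus started near (4.4, 6.0) and ended near (6.7, 7.8).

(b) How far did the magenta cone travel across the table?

1.4

The magenta cone moved from about (6.6, 1.8) to (6.8, 3.2), a distance of √(0.2² + 1.4²) ≈ 1.4.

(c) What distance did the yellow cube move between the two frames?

3.4

The yellow cube was near (4.2, 4.0) before and (1.2, 5.7) after, so it travelled √(3.0² + 1.7²) ≈ 3.4 units.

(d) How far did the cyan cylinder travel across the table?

0.7

From (10.4, 1.7) to (10.3, 2.4), the cyan cylinder covered √(0.1² + 0.7²) ≈ 0.7 units.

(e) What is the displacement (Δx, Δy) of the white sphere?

(-1.5, 1.5)

The white sphere was at about (3.3, 1.6) and moved to about (1.8, 3.1).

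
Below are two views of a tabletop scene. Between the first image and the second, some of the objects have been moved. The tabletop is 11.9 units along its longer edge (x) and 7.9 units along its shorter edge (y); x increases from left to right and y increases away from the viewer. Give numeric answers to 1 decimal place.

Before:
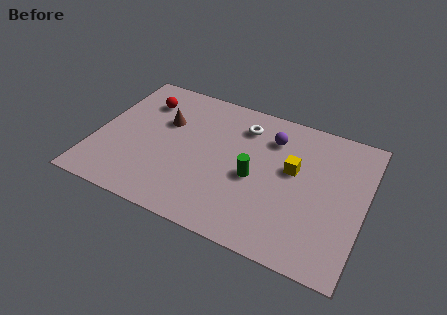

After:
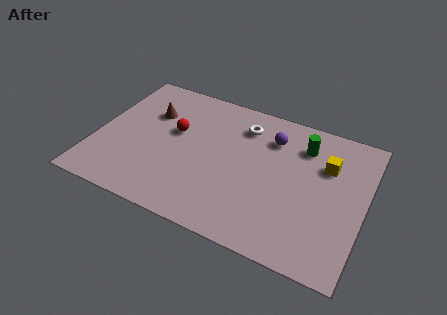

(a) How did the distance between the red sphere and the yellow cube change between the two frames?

-0.3

They were about 7.0 units apart before and 6.7 after — 0.3 units closer together.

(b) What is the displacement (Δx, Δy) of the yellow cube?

(1.4, 0.8)

The yellow cube started near (8.7, 4.6) and ended near (10.1, 5.4).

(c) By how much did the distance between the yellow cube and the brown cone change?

+2.1

The distance was about 5.8 in the first image and 7.9 in the second, so they moved 2.1 units further apart.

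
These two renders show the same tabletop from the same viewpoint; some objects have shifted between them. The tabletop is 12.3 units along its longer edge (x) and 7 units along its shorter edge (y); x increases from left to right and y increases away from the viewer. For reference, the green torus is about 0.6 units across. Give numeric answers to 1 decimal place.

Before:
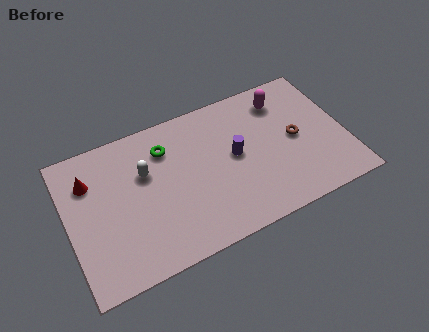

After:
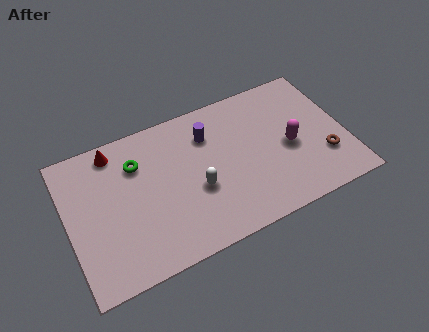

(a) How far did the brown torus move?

1.8

The brown torus moved from about (10.1, 3.5) to (11.2, 2.1), a distance of √(1.1² + 1.4²) ≈ 1.8.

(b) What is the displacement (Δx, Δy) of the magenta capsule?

(0.0, -2.4)

The magenta capsule started near (9.8, 5.6) and ended near (9.8, 3.2).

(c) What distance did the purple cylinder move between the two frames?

1.8

The purple cylinder moved from about (7.4, 3.7) to (6.4, 5.2), a distance of √(1.0² + 1.5²) ≈ 1.8.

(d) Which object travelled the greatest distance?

the white capsule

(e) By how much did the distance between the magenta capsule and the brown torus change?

-0.3

Before: roughly 2.1 units apart; after: 1.8. That's 0.3 units closer together.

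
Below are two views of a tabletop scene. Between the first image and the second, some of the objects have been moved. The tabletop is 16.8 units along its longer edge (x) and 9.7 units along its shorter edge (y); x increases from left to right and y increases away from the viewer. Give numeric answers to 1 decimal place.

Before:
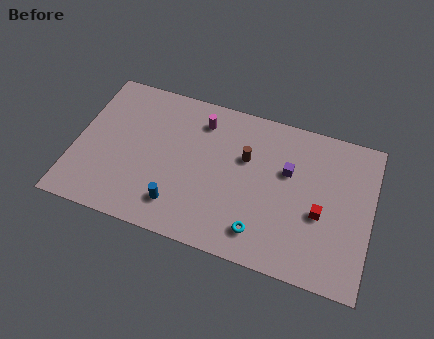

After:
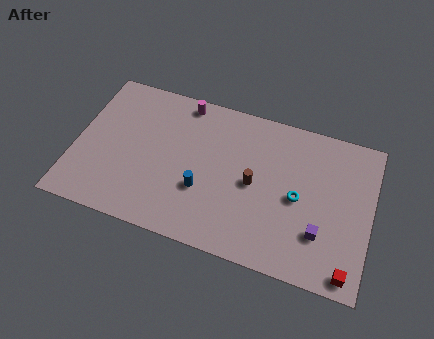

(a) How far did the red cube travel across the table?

3.5

From (14.0, 4.0) to (15.8, 1.0), the red cube covered √(1.8² + 3.0²) ≈ 3.5 units.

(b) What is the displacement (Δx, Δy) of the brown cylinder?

(0.6, -1.5)

The brown cylinder started near (9.6, 6.2) and ended near (10.2, 4.7).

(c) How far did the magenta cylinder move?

1.4

The magenta cylinder was near (6.9, 7.8) before and (5.8, 8.7) after, so it travelled √(1.1² + 0.9²) ≈ 1.4 units.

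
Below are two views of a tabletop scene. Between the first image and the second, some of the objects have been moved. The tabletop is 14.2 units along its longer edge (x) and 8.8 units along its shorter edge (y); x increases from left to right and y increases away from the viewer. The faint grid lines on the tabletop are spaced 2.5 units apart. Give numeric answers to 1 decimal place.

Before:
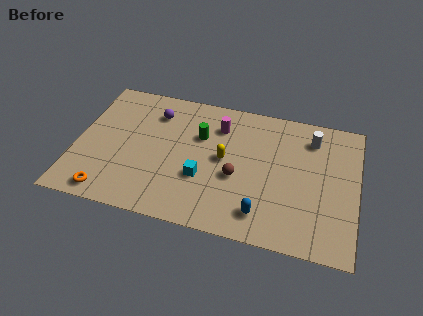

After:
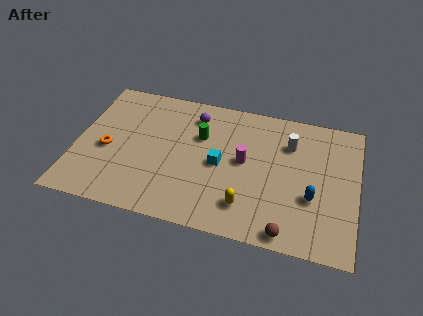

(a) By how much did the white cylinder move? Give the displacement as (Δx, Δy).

(-1.1, -0.6)

The white cylinder was at about (11.8, 7.0) and moved to about (10.7, 6.4).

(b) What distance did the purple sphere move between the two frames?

2.0

The purple sphere moved from about (3.8, 6.8) to (5.8, 7.1), a distance of √(2.0² + 0.3²) ≈ 2.0.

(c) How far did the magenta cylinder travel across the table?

2.4

The magenta cylinder moved from about (7.1, 6.7) to (8.5, 4.7), a distance of √(1.4² + 2.0²) ≈ 2.4.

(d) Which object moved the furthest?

the brown sphere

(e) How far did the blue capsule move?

2.9

The blue capsule moved from about (9.6, 1.6) to (12.0, 3.2), a distance of √(2.4² + 1.6²) ≈ 2.9.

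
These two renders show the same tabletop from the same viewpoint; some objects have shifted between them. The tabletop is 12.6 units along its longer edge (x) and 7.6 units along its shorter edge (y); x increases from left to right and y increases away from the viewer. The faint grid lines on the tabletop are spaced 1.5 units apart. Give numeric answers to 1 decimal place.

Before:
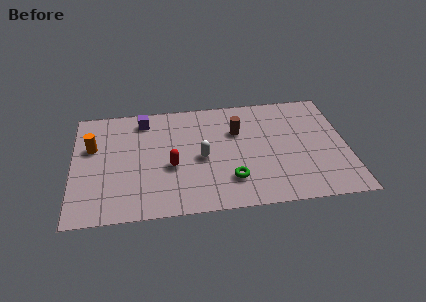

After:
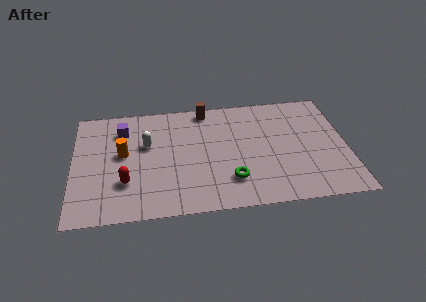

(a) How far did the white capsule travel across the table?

2.8

The white capsule moved from about (5.9, 3.5) to (3.4, 4.7), a distance of √(2.5² + 1.2²) ≈ 2.8.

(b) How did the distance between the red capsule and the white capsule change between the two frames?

+1.1

They were about 1.5 units apart before and 2.6 after — 1.1 units further apart.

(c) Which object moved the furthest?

the white capsule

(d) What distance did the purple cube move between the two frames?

1.2

From (3.3, 6.4) to (2.3, 5.8), the purple cube covered √(1.0² + 0.6²) ≈ 1.2 units.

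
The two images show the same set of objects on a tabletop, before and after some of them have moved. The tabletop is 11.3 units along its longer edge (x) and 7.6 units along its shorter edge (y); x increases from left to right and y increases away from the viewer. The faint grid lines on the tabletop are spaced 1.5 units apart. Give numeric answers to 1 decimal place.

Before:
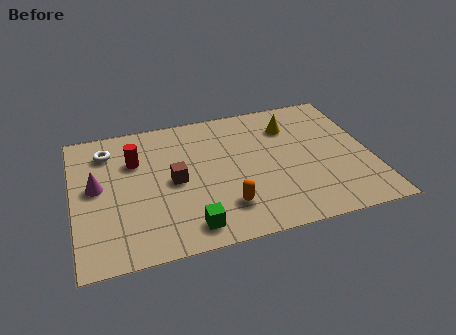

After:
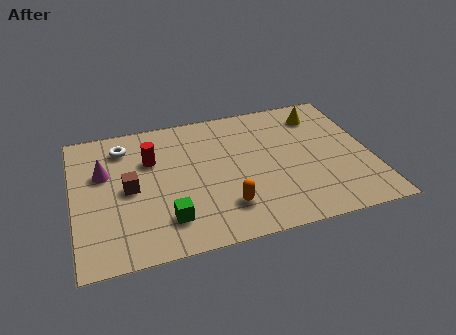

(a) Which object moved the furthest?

the brown cube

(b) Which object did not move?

the orange capsule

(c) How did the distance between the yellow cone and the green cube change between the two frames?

+1.4

They were about 6.2 units apart before and 7.6 after — 1.4 units further apart.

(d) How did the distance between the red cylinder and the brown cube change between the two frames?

-0.4

They were about 2.1 units apart before and 1.7 after — 0.4 units closer together.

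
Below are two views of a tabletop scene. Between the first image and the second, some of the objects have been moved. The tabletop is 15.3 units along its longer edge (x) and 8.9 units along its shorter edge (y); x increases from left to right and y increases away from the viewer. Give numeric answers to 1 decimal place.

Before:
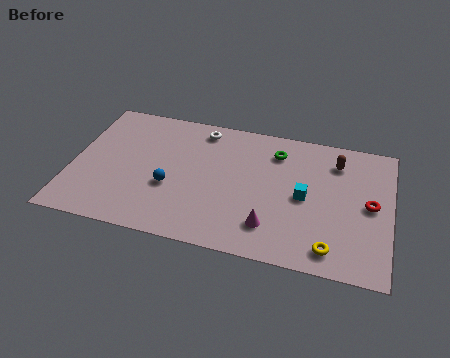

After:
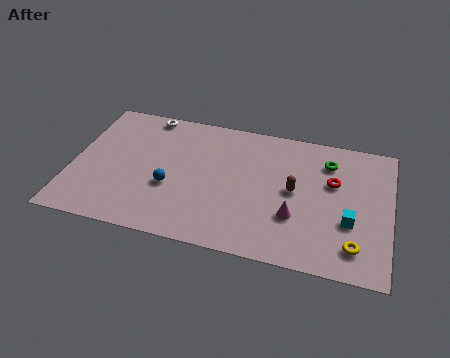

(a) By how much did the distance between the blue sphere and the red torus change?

-1.6

The distance was about 9.6 in the first image and 8.0 in the second, so they moved 1.6 units closer together.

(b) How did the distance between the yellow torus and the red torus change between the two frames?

+0.5

Before: roughly 3.6 units apart; after: 4.1. That's 0.5 units further apart.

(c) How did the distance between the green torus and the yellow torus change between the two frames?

-1.0

The distance was about 6.4 in the first image and 5.4 in the second, so they moved 1.0 units closer together.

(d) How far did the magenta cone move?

1.4

From (9.7, 2.0) to (10.8, 2.9), the magenta cone covered √(1.1² + 0.9²) ≈ 1.4 units.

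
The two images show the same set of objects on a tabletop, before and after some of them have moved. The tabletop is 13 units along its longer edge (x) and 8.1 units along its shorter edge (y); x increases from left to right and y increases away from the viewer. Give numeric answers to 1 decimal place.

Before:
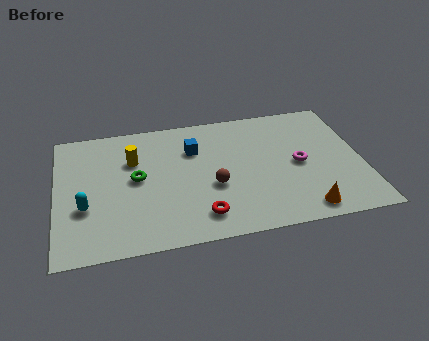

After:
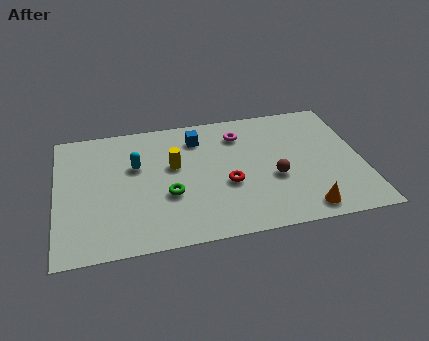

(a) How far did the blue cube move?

0.7

The blue cube moved from about (5.9, 5.7) to (6.1, 6.4), a distance of √(0.2² + 0.7²) ≈ 0.7.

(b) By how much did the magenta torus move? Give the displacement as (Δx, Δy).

(-2.4, 2.4)

The magenta torus was at about (10.3, 3.9) and moved to about (7.9, 6.3).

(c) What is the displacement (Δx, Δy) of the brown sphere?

(2.6, 0.0)

From the two frames, the brown sphere sits at roughly (6.6, 3.2) before and (9.2, 3.2) after.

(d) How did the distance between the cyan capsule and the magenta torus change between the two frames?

-4.5

The distance was about 9.2 in the first image and 4.7 in the second, so they moved 4.5 units closer together.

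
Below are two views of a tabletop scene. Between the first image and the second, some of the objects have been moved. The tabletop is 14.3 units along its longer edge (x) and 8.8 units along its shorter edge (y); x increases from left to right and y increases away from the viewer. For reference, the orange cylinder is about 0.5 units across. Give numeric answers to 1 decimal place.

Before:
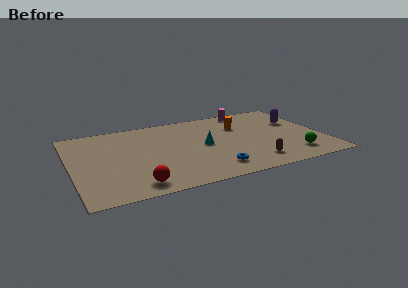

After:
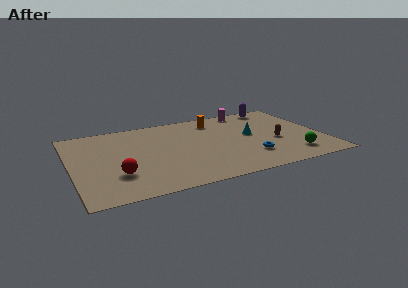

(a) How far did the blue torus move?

2.3

The blue torus moved from about (7.7, 1.6) to (9.9, 2.3), a distance of √(2.2² + 0.7²) ≈ 2.3.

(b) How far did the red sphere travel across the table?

1.7

The red sphere moved from about (3.3, 1.2) to (2.4, 2.6), a distance of √(0.9² + 1.4²) ≈ 1.7.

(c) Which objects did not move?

the green sphere and the magenta cylinder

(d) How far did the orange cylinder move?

1.7

The orange cylinder was near (9.8, 6.1) before and (8.5, 7.2) after, so it travelled √(1.3² + 1.1²) ≈ 1.7 units.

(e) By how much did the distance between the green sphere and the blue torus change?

-2.1

The distance was about 4.6 in the first image and 2.5 in the second, so they moved 2.1 units closer together.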